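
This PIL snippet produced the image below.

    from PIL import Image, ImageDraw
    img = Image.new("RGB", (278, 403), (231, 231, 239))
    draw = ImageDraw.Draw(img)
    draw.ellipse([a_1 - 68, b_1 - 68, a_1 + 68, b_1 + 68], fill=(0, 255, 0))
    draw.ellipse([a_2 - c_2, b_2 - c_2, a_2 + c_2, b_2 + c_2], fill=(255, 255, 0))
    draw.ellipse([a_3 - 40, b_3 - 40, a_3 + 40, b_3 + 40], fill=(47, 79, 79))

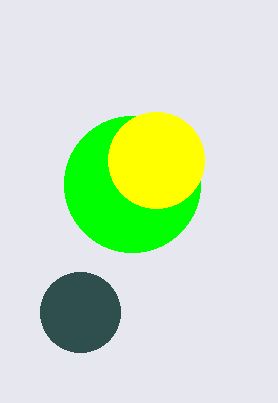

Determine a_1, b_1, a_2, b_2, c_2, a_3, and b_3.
a_1 = 132; b_1 = 184; a_2 = 156; b_2 = 160; c_2 = 48; a_3 = 80; b_3 = 312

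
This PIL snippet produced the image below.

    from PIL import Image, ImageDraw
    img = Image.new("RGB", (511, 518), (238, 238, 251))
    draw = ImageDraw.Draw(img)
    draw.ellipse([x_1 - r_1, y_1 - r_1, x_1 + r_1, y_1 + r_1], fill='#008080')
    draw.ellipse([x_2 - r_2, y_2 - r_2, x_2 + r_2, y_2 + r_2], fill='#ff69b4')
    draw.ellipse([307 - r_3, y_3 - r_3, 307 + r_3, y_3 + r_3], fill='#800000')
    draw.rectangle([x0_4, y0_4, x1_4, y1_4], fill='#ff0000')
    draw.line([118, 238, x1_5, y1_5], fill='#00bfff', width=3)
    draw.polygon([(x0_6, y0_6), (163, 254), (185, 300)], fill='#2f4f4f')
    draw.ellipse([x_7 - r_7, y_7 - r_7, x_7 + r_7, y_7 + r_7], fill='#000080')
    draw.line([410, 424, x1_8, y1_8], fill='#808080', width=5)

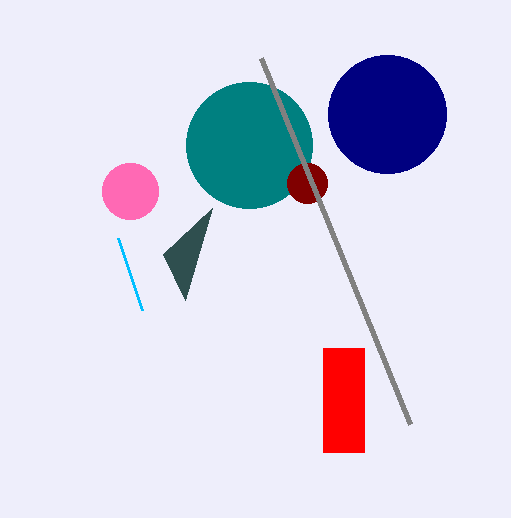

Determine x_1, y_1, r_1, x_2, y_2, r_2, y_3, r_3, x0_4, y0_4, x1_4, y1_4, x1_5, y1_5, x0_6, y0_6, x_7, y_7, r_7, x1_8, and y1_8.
x_1 = 249
y_1 = 145
r_1 = 63
x_2 = 130
y_2 = 191
r_2 = 28
y_3 = 183
r_3 = 20
x0_4 = 323
y0_4 = 348
x1_4 = 364
y1_4 = 452
x1_5 = 142
y1_5 = 310
x0_6 = 212
y0_6 = 208
x_7 = 387
y_7 = 114
r_7 = 59
x1_8 = 261
y1_8 = 58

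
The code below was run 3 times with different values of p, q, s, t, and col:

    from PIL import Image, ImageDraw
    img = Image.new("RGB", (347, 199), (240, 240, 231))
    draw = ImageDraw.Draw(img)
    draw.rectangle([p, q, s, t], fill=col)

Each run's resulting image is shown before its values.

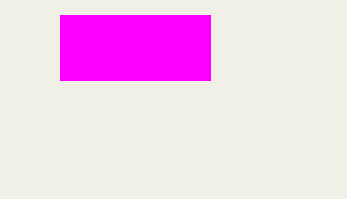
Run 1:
p = 60, q = 15, s = 210, t = 80, col = 'magenta'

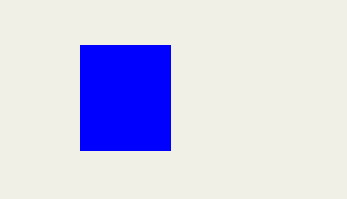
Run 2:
p = 80; q = 45; s = 170; t = 150; col = 'blue'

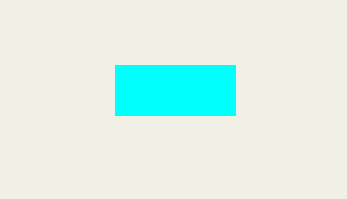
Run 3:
p = 115, q = 65, s = 235, t = 115, col = 'cyan'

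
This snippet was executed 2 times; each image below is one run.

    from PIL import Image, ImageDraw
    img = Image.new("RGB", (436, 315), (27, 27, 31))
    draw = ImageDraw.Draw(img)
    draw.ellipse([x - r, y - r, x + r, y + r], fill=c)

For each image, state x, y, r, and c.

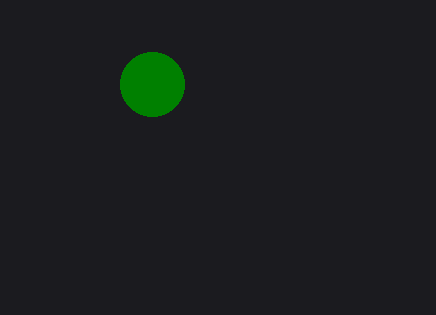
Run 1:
x = 152; y = 84; r = 32; c = 'green'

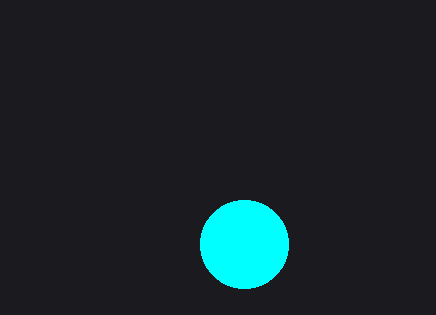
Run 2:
x = 244; y = 244; r = 44; c = 'cyan'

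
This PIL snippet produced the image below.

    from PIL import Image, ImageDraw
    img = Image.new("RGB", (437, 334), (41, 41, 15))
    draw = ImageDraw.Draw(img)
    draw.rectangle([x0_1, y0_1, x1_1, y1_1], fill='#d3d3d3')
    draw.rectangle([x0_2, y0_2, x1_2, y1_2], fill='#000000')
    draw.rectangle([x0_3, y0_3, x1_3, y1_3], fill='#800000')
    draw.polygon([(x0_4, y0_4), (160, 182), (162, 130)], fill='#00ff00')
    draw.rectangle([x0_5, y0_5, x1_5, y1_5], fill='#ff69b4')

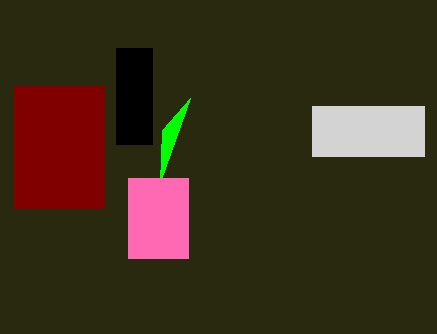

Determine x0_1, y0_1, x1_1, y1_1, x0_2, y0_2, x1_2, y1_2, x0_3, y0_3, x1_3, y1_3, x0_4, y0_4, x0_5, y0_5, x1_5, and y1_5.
x0_1 = 312, y0_1 = 106, x1_1 = 424, y1_1 = 156, x0_2 = 116, y0_2 = 48, x1_2 = 152, y1_2 = 144, x0_3 = 14, y0_3 = 86, x1_3 = 104, y1_3 = 208, x0_4 = 190, y0_4 = 98, x0_5 = 128, y0_5 = 178, x1_5 = 188, y1_5 = 258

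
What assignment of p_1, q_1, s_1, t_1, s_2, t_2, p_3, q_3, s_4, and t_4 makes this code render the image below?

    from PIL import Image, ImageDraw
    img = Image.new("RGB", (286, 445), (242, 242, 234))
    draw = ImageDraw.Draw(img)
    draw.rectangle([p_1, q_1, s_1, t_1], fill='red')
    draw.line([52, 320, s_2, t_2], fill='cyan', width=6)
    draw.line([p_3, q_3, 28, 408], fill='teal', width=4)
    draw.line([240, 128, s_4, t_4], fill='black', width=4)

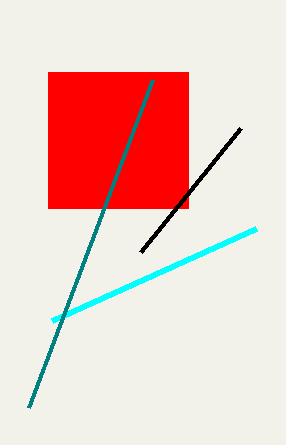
p_1 = 48; q_1 = 72; s_1 = 188; t_1 = 208; s_2 = 256; t_2 = 228; p_3 = 152; q_3 = 80; s_4 = 140; t_4 = 252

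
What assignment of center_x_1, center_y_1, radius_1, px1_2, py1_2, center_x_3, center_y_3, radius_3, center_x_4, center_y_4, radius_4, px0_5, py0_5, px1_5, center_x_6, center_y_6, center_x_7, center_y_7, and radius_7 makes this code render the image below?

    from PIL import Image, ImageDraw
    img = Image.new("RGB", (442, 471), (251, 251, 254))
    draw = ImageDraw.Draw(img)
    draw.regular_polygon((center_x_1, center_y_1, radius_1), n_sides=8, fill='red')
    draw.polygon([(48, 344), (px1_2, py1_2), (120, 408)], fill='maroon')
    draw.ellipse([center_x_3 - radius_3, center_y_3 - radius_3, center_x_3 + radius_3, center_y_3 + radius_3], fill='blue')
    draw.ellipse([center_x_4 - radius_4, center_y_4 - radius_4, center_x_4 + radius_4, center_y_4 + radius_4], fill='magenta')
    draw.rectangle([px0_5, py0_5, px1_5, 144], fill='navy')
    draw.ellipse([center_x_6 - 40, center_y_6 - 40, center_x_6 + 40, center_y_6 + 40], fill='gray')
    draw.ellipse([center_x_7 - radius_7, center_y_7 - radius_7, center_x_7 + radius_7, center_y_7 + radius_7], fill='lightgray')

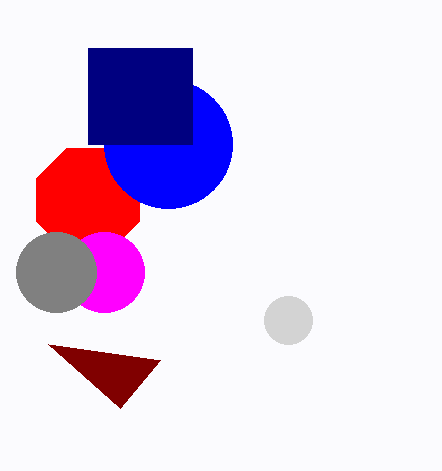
center_x_1 = 88; center_y_1 = 200; radius_1 = 56; px1_2 = 160; py1_2 = 360; center_x_3 = 168; center_y_3 = 144; radius_3 = 64; center_x_4 = 104; center_y_4 = 272; radius_4 = 40; px0_5 = 88; py0_5 = 48; px1_5 = 192; center_x_6 = 56; center_y_6 = 272; center_x_7 = 288; center_y_7 = 320; radius_7 = 24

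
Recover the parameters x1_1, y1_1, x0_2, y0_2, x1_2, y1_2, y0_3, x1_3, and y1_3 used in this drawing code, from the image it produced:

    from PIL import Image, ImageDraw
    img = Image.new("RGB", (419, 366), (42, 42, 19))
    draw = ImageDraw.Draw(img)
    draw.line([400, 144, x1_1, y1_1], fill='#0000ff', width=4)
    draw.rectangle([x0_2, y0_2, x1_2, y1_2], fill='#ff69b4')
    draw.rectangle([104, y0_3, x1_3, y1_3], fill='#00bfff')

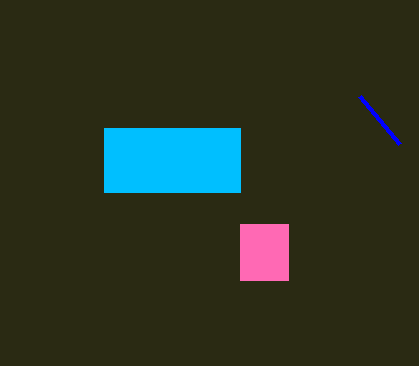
x1_1 = 360
y1_1 = 96
x0_2 = 240
y0_2 = 224
x1_2 = 288
y1_2 = 280
y0_3 = 128
x1_3 = 240
y1_3 = 192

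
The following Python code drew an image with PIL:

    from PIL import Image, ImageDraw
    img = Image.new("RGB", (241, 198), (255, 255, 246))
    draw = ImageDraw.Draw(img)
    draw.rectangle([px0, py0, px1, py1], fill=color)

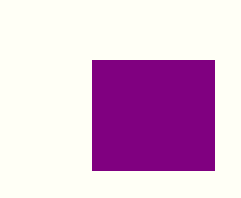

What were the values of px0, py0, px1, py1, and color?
px0 = 92, py0 = 60, px1 = 214, py1 = 170, color = 'purple'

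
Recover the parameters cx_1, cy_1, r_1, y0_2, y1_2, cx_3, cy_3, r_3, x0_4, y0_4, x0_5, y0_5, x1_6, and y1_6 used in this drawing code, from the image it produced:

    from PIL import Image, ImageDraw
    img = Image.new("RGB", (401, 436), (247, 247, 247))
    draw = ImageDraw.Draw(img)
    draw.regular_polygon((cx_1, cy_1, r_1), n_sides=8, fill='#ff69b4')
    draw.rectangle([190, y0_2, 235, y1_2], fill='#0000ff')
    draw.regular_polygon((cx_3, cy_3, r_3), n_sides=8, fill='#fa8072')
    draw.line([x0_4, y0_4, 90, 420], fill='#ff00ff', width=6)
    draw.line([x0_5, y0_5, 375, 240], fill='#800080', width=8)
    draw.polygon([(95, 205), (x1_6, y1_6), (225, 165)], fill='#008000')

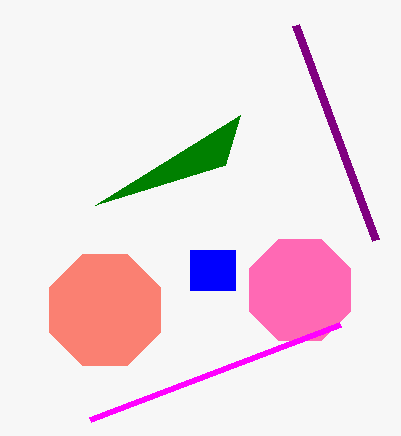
cx_1 = 300, cy_1 = 290, r_1 = 55, y0_2 = 250, y1_2 = 290, cx_3 = 105, cy_3 = 310, r_3 = 60, x0_4 = 340, y0_4 = 325, x0_5 = 295, y0_5 = 25, x1_6 = 240, y1_6 = 115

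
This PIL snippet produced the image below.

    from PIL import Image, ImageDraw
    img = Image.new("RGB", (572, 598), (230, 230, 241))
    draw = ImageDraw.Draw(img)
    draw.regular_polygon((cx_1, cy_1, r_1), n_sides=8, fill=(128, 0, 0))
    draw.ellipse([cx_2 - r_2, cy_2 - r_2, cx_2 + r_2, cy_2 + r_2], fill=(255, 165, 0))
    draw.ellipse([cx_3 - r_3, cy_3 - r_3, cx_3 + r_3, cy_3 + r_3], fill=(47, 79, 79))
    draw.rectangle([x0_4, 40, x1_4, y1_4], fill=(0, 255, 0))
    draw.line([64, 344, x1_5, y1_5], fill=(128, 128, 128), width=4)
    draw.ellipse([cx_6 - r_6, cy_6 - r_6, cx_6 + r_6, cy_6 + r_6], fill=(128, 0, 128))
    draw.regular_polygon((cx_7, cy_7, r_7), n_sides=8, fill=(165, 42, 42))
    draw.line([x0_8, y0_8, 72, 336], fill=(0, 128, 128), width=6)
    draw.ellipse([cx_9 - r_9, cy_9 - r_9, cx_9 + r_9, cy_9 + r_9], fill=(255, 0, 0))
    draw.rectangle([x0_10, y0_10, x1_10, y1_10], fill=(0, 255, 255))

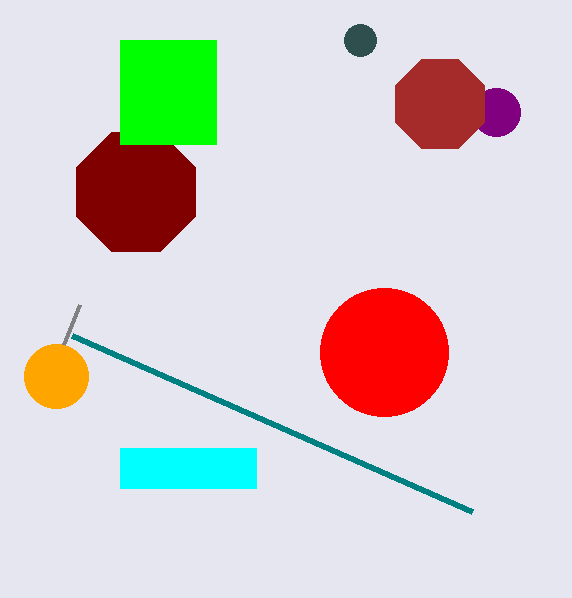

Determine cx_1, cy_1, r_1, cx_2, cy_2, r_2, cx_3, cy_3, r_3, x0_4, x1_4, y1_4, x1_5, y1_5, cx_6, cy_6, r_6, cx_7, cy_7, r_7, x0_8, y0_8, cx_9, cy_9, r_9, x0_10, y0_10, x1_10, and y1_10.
cx_1 = 136, cy_1 = 192, r_1 = 64, cx_2 = 56, cy_2 = 376, r_2 = 32, cx_3 = 360, cy_3 = 40, r_3 = 16, x0_4 = 120, x1_4 = 216, y1_4 = 144, x1_5 = 80, y1_5 = 304, cx_6 = 496, cy_6 = 112, r_6 = 24, cx_7 = 440, cy_7 = 104, r_7 = 48, x0_8 = 472, y0_8 = 512, cx_9 = 384, cy_9 = 352, r_9 = 64, x0_10 = 120, y0_10 = 448, x1_10 = 256, y1_10 = 488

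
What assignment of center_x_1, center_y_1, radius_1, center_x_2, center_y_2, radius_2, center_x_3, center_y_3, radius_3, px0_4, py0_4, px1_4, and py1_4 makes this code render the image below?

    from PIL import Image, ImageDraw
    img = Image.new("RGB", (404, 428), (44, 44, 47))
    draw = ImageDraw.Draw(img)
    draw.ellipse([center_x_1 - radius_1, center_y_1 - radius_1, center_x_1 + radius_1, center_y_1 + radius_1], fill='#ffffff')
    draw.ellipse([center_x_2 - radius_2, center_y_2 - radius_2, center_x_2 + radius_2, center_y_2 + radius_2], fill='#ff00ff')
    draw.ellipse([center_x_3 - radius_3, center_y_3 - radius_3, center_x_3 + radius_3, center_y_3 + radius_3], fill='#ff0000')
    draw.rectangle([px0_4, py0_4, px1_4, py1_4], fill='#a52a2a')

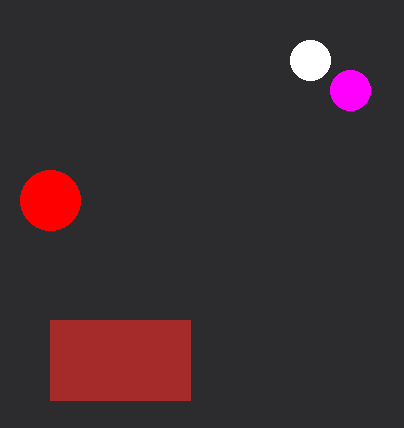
center_x_1 = 310
center_y_1 = 60
radius_1 = 20
center_x_2 = 350
center_y_2 = 90
radius_2 = 20
center_x_3 = 50
center_y_3 = 200
radius_3 = 30
px0_4 = 50
py0_4 = 320
px1_4 = 190
py1_4 = 400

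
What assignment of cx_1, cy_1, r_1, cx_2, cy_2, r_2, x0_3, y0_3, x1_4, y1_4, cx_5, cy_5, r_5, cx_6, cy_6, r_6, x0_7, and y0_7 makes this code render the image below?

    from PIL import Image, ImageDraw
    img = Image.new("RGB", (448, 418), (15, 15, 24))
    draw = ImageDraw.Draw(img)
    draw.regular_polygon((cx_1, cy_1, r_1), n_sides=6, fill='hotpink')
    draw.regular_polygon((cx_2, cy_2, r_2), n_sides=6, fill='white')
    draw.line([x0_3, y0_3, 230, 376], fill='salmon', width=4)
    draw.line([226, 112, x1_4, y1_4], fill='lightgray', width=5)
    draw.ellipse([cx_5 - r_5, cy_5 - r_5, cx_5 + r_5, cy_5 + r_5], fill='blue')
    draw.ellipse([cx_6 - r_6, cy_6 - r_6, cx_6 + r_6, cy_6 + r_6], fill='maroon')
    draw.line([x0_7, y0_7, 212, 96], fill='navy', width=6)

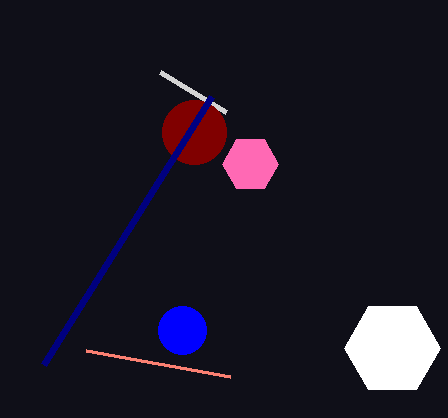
cx_1 = 250
cy_1 = 164
r_1 = 28
cx_2 = 392
cy_2 = 348
r_2 = 48
x0_3 = 86
y0_3 = 350
x1_4 = 160
y1_4 = 72
cx_5 = 182
cy_5 = 330
r_5 = 24
cx_6 = 194
cy_6 = 132
r_6 = 32
x0_7 = 44
y0_7 = 364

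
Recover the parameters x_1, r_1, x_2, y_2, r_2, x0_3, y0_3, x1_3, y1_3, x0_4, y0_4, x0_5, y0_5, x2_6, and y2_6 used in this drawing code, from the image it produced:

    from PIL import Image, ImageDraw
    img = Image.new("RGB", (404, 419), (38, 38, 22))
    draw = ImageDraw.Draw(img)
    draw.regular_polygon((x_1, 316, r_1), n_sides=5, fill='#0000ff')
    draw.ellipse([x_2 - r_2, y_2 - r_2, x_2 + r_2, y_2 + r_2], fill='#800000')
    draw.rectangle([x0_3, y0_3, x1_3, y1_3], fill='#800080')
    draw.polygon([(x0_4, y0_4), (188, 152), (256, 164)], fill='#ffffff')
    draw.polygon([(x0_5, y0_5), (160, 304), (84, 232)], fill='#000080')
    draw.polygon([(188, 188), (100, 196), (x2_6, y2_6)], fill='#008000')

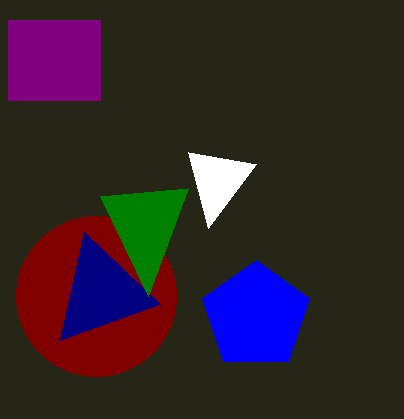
x_1 = 256
r_1 = 56
x_2 = 96
y_2 = 296
r_2 = 80
x0_3 = 8
y0_3 = 20
x1_3 = 100
y1_3 = 100
x0_4 = 208
y0_4 = 228
x0_5 = 60
y0_5 = 340
x2_6 = 148
y2_6 = 296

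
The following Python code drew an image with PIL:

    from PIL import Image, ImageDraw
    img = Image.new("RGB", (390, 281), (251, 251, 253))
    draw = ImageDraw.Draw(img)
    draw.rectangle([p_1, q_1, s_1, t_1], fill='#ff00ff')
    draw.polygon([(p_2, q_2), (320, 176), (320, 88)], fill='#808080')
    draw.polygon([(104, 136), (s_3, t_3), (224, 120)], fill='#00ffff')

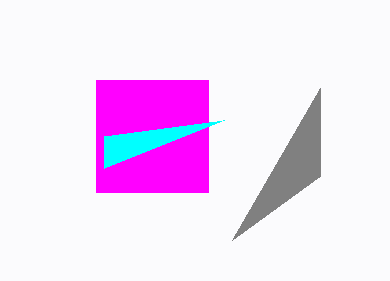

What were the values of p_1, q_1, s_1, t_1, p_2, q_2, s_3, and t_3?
p_1 = 96, q_1 = 80, s_1 = 208, t_1 = 192, p_2 = 232, q_2 = 240, s_3 = 104, t_3 = 168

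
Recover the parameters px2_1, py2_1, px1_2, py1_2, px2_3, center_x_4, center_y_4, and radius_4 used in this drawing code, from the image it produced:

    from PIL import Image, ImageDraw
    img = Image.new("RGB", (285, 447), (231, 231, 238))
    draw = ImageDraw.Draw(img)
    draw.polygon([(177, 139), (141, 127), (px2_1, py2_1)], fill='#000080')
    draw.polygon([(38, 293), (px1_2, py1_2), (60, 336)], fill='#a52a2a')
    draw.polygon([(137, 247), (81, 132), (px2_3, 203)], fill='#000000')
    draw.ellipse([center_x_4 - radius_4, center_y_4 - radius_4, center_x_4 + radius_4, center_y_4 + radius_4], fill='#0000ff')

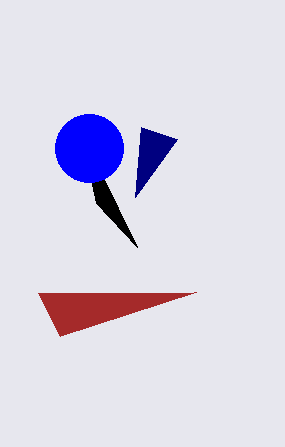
px2_1 = 135, py2_1 = 197, px1_2 = 196, py1_2 = 292, px2_3 = 96, center_x_4 = 89, center_y_4 = 148, radius_4 = 34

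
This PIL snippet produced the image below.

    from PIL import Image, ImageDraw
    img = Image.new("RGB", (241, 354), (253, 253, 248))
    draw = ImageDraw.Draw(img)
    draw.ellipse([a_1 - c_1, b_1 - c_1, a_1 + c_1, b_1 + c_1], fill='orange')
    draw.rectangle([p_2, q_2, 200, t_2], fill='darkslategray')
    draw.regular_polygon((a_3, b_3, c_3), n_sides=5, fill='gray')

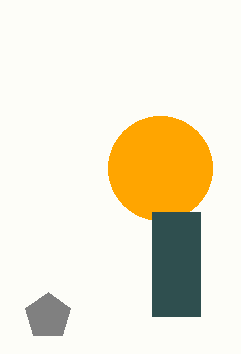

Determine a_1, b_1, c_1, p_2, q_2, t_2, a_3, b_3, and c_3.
a_1 = 160; b_1 = 168; c_1 = 52; p_2 = 152; q_2 = 212; t_2 = 316; a_3 = 48; b_3 = 316; c_3 = 24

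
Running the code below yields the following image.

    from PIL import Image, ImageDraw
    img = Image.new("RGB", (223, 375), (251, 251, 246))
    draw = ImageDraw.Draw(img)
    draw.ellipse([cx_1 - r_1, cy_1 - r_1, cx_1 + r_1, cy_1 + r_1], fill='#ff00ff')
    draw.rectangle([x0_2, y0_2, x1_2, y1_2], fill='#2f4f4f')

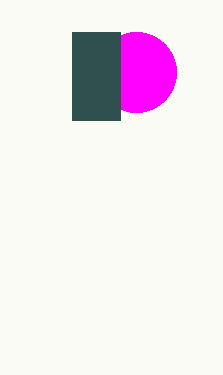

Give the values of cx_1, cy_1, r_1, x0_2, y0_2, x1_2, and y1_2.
cx_1 = 136; cy_1 = 72; r_1 = 40; x0_2 = 72; y0_2 = 32; x1_2 = 120; y1_2 = 120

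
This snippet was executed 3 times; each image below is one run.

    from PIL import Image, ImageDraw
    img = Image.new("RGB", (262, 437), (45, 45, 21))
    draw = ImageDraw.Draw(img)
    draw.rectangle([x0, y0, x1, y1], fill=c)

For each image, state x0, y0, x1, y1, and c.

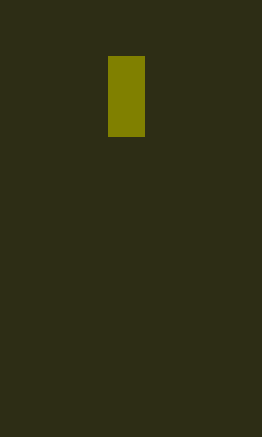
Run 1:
x0 = 108, y0 = 56, x1 = 144, y1 = 136, c = 'olive'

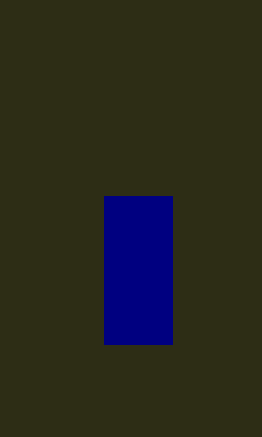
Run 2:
x0 = 104
y0 = 196
x1 = 172
y1 = 344
c = 'navy'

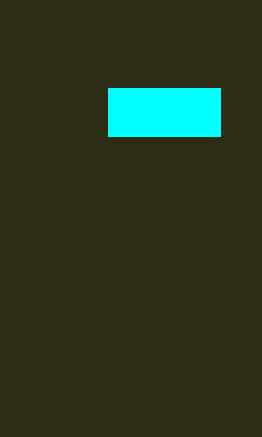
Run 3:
x0 = 108; y0 = 88; x1 = 220; y1 = 136; c = 'cyan'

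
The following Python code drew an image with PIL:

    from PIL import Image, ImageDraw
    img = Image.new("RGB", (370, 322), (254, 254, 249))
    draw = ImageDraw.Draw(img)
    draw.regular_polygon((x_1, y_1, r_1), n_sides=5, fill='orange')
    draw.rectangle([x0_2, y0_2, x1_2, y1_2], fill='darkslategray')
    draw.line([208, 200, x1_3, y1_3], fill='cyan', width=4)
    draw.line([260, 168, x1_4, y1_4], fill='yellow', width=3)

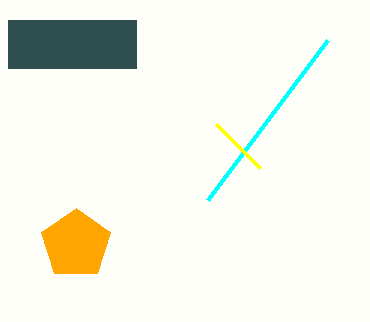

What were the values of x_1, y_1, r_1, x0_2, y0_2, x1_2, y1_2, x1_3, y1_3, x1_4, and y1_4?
x_1 = 76, y_1 = 244, r_1 = 36, x0_2 = 8, y0_2 = 20, x1_2 = 136, y1_2 = 68, x1_3 = 328, y1_3 = 40, x1_4 = 216, y1_4 = 124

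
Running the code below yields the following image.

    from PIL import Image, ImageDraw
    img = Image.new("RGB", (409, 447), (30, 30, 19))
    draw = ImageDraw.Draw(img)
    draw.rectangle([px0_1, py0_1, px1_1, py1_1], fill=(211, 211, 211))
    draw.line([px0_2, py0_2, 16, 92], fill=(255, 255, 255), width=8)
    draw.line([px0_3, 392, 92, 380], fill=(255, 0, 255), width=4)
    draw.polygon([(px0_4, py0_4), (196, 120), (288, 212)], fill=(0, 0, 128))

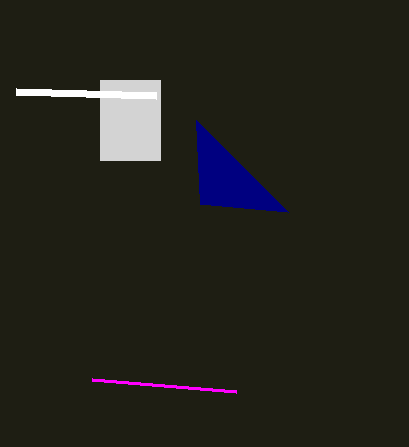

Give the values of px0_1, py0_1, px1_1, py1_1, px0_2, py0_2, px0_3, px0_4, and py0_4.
px0_1 = 100
py0_1 = 80
px1_1 = 160
py1_1 = 160
px0_2 = 156
py0_2 = 96
px0_3 = 236
px0_4 = 200
py0_4 = 204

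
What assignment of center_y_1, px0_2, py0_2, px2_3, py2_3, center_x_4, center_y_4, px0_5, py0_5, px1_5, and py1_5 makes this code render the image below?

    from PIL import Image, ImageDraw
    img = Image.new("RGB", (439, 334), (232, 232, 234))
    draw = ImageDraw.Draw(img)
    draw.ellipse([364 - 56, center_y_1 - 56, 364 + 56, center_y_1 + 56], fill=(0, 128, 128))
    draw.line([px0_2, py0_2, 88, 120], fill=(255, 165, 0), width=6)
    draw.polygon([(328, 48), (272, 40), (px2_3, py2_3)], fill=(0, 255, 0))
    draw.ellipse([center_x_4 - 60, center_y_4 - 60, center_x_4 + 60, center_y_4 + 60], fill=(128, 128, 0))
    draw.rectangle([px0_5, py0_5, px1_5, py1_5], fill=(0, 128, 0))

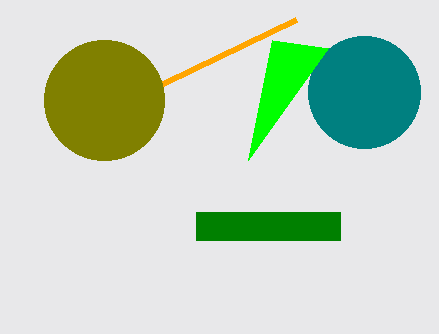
center_y_1 = 92; px0_2 = 296; py0_2 = 20; px2_3 = 248; py2_3 = 160; center_x_4 = 104; center_y_4 = 100; px0_5 = 196; py0_5 = 212; px1_5 = 340; py1_5 = 240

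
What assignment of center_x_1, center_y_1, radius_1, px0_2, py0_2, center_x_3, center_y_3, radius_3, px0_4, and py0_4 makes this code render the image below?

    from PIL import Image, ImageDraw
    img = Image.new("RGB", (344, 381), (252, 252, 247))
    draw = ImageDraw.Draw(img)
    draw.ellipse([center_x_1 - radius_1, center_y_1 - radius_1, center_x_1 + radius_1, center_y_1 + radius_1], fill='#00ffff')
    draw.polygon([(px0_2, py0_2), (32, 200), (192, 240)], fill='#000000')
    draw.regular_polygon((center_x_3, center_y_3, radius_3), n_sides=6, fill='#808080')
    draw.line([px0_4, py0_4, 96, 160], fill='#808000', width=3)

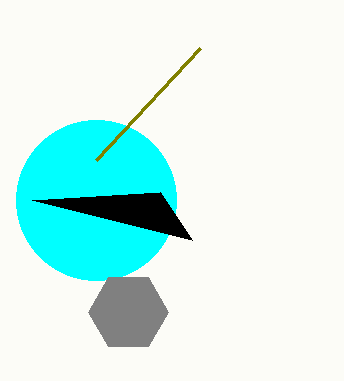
center_x_1 = 96; center_y_1 = 200; radius_1 = 80; px0_2 = 160; py0_2 = 192; center_x_3 = 128; center_y_3 = 312; radius_3 = 40; px0_4 = 200; py0_4 = 48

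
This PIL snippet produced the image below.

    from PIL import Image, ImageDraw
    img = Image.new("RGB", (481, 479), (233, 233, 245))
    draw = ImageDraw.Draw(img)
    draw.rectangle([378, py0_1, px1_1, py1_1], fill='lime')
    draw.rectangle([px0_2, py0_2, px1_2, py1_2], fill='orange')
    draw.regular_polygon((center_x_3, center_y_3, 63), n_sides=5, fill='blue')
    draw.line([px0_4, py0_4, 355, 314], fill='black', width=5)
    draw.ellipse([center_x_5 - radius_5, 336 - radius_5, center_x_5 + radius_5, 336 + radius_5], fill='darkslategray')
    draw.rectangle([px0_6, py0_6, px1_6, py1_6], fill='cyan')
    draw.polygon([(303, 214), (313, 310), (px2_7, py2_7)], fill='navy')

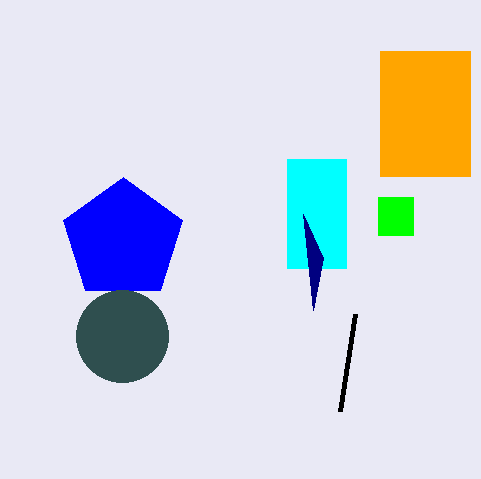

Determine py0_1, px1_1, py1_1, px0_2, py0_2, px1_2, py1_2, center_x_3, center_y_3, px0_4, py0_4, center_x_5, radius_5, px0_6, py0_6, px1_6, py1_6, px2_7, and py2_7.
py0_1 = 197; px1_1 = 413; py1_1 = 235; px0_2 = 380; py0_2 = 51; px1_2 = 470; py1_2 = 176; center_x_3 = 123; center_y_3 = 240; px0_4 = 340; py0_4 = 411; center_x_5 = 122; radius_5 = 46; px0_6 = 287; py0_6 = 159; px1_6 = 346; py1_6 = 268; px2_7 = 323; py2_7 = 258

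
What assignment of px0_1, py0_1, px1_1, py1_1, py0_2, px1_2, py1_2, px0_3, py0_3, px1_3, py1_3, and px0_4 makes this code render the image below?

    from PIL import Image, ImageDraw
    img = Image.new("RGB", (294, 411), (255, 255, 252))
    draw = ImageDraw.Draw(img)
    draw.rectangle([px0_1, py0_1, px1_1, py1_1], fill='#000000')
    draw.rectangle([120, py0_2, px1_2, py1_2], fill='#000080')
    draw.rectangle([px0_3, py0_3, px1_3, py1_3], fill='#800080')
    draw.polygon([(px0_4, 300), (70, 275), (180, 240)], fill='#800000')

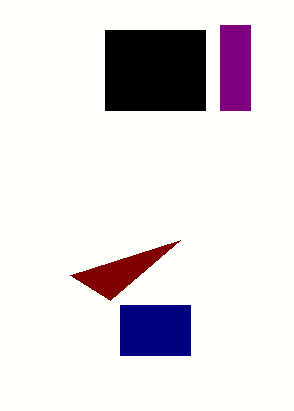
px0_1 = 105; py0_1 = 30; px1_1 = 205; py1_1 = 110; py0_2 = 305; px1_2 = 190; py1_2 = 355; px0_3 = 220; py0_3 = 25; px1_3 = 250; py1_3 = 110; px0_4 = 110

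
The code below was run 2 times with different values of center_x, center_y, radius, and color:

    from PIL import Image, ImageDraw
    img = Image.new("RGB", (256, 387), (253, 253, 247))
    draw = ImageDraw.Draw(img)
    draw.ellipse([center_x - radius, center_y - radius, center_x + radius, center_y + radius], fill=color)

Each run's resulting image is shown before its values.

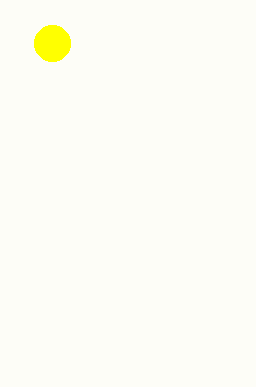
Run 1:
center_x = 52; center_y = 43; radius = 18; color = 'yellow'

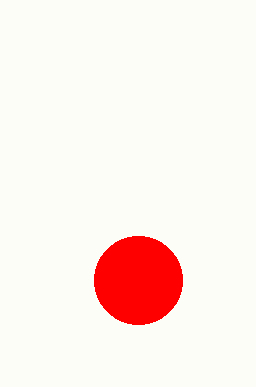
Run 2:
center_x = 138; center_y = 280; radius = 44; color = 'red'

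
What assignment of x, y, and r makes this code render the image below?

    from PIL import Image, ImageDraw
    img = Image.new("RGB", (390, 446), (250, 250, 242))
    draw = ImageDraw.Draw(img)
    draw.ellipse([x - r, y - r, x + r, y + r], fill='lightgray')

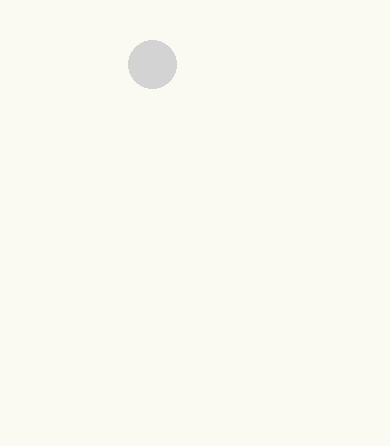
x = 152, y = 64, r = 24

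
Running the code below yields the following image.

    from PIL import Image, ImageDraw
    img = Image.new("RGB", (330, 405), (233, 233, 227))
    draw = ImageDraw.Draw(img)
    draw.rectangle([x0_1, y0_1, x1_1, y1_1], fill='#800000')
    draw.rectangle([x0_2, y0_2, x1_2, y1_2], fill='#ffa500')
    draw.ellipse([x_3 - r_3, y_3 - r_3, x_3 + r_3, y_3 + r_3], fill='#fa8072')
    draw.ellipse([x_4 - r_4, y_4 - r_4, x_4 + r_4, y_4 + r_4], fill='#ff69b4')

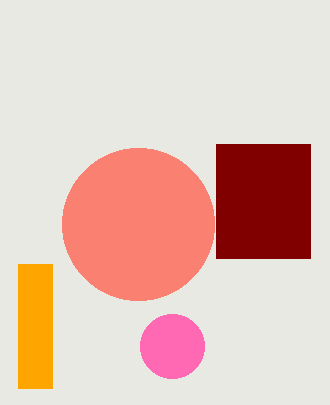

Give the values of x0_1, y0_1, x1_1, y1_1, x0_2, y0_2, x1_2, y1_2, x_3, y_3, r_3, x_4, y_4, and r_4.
x0_1 = 216, y0_1 = 144, x1_1 = 310, y1_1 = 258, x0_2 = 18, y0_2 = 264, x1_2 = 52, y1_2 = 388, x_3 = 138, y_3 = 224, r_3 = 76, x_4 = 172, y_4 = 346, r_4 = 32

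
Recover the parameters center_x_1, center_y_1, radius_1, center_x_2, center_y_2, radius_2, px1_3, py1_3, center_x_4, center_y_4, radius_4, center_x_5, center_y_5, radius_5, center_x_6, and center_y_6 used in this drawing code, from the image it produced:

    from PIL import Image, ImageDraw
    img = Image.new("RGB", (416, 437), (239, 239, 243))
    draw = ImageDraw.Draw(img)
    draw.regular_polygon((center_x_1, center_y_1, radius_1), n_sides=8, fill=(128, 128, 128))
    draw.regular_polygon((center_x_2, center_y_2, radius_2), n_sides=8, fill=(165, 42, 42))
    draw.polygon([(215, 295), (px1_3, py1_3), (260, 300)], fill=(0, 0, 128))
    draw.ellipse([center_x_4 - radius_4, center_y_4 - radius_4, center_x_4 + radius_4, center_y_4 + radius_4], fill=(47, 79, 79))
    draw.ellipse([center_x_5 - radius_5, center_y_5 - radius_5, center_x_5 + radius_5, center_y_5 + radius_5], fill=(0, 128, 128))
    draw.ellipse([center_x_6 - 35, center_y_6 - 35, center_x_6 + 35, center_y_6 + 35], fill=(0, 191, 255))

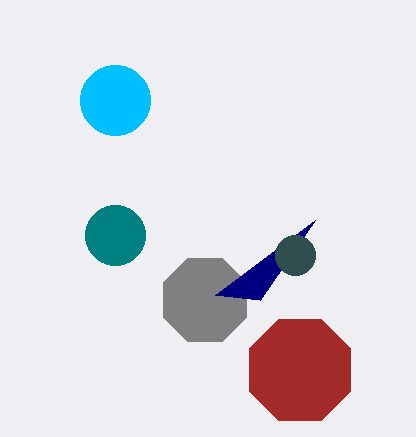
center_x_1 = 205
center_y_1 = 300
radius_1 = 45
center_x_2 = 300
center_y_2 = 370
radius_2 = 55
px1_3 = 315
py1_3 = 220
center_x_4 = 295
center_y_4 = 255
radius_4 = 20
center_x_5 = 115
center_y_5 = 235
radius_5 = 30
center_x_6 = 115
center_y_6 = 100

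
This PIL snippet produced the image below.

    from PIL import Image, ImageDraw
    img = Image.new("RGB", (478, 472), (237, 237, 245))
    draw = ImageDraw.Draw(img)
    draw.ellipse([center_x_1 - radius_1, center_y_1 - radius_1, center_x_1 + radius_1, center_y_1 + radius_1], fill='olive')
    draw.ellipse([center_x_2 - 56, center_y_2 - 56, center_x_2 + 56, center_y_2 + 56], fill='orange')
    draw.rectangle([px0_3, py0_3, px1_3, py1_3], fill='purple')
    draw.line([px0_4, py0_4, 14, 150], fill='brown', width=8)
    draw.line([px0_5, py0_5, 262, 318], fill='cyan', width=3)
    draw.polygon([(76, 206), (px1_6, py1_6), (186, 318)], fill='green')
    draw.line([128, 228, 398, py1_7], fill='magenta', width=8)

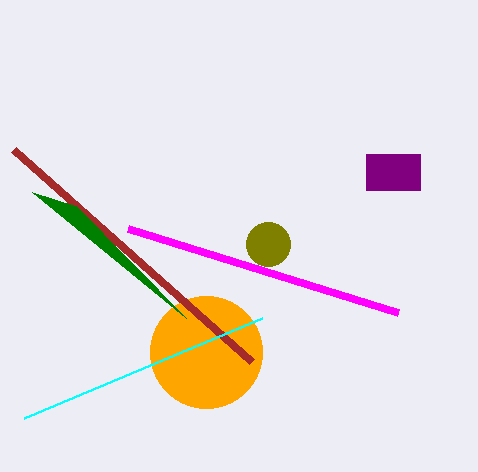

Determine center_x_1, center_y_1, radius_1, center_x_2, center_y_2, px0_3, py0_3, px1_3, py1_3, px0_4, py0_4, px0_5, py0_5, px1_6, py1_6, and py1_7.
center_x_1 = 268, center_y_1 = 244, radius_1 = 22, center_x_2 = 206, center_y_2 = 352, px0_3 = 366, py0_3 = 154, px1_3 = 420, py1_3 = 190, px0_4 = 252, py0_4 = 362, px0_5 = 24, py0_5 = 418, px1_6 = 32, py1_6 = 192, py1_7 = 312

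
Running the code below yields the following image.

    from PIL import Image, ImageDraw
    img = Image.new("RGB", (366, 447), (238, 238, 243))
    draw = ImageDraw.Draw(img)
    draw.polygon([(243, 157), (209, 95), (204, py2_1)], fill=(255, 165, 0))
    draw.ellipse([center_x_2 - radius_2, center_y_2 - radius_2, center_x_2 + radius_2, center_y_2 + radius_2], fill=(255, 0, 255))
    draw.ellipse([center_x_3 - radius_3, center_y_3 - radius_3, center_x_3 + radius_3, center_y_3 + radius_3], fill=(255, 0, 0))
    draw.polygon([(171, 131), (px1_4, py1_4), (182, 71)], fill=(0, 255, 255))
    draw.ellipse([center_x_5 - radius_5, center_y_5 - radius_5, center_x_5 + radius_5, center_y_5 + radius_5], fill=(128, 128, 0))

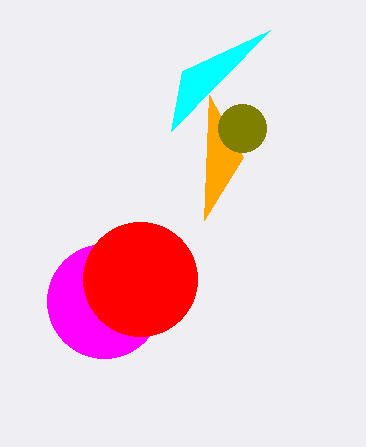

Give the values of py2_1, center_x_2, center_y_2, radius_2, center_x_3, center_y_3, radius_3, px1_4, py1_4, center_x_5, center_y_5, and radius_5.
py2_1 = 220, center_x_2 = 104, center_y_2 = 301, radius_2 = 57, center_x_3 = 140, center_y_3 = 279, radius_3 = 57, px1_4 = 270, py1_4 = 30, center_x_5 = 242, center_y_5 = 128, radius_5 = 24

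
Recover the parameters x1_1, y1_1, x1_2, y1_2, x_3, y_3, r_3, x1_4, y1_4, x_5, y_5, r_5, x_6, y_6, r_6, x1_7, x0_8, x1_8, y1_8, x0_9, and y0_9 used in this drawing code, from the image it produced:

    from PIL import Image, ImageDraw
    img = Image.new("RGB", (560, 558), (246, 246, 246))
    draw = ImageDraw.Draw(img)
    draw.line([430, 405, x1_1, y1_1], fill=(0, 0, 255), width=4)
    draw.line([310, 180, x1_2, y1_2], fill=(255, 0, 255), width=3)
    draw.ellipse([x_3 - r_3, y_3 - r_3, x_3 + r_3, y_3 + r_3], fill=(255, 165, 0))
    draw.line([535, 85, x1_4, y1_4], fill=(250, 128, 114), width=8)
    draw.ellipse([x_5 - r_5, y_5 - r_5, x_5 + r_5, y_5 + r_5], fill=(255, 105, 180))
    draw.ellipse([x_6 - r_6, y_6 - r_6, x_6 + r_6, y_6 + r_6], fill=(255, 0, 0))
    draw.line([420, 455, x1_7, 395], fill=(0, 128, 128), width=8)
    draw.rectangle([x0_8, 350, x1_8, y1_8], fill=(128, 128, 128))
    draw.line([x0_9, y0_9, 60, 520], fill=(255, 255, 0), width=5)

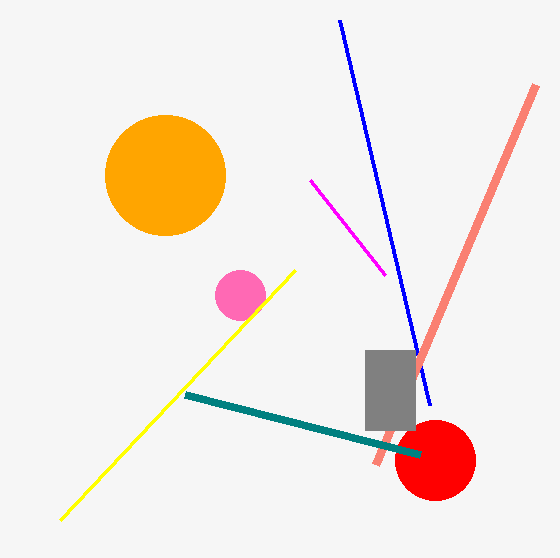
x1_1 = 340; y1_1 = 20; x1_2 = 385; y1_2 = 275; x_3 = 165; y_3 = 175; r_3 = 60; x1_4 = 375; y1_4 = 465; x_5 = 240; y_5 = 295; r_5 = 25; x_6 = 435; y_6 = 460; r_6 = 40; x1_7 = 185; x0_8 = 365; x1_8 = 415; y1_8 = 430; x0_9 = 295; y0_9 = 270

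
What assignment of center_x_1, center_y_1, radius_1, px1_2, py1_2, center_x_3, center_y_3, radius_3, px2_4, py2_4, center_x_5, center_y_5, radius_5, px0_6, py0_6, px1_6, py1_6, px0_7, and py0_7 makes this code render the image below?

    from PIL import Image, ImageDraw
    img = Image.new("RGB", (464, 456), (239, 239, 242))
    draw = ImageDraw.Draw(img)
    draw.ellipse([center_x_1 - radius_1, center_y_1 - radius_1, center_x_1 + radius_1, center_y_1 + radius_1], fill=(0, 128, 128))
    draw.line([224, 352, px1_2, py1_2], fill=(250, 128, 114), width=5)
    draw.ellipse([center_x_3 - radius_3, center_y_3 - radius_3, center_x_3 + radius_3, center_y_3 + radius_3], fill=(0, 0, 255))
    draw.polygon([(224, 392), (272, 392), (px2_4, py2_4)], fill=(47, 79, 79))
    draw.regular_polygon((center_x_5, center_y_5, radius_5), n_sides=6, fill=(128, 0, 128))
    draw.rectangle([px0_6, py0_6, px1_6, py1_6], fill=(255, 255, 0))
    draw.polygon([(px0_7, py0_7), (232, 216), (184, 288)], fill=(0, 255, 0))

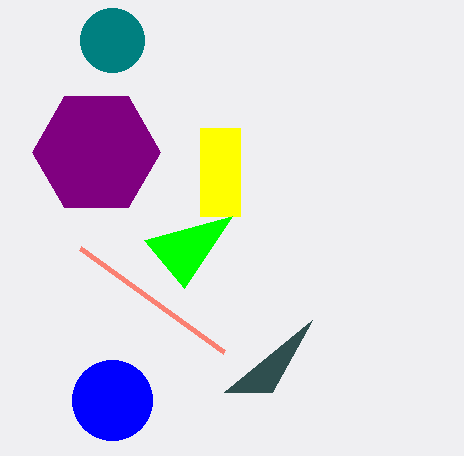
center_x_1 = 112
center_y_1 = 40
radius_1 = 32
px1_2 = 80
py1_2 = 248
center_x_3 = 112
center_y_3 = 400
radius_3 = 40
px2_4 = 312
py2_4 = 320
center_x_5 = 96
center_y_5 = 152
radius_5 = 64
px0_6 = 200
py0_6 = 128
px1_6 = 240
py1_6 = 216
px0_7 = 144
py0_7 = 240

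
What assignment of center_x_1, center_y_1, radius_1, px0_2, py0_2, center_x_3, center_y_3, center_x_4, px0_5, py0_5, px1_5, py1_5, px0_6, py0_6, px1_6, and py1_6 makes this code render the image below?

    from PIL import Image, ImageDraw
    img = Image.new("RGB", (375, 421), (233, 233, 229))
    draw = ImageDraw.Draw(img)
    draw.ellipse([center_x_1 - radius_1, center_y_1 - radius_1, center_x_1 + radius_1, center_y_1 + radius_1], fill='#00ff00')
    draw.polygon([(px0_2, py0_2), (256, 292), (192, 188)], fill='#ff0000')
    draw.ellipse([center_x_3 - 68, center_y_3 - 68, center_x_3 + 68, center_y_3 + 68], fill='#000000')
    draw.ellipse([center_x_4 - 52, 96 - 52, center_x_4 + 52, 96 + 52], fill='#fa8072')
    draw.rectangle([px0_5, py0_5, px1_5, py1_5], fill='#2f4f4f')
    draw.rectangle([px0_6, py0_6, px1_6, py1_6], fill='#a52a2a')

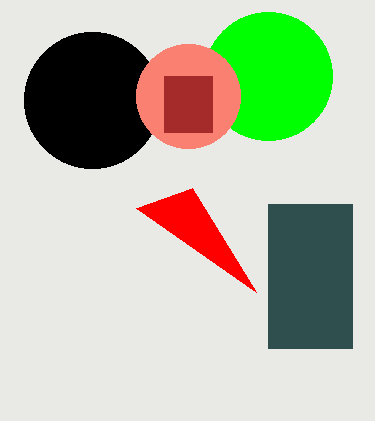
center_x_1 = 268
center_y_1 = 76
radius_1 = 64
px0_2 = 136
py0_2 = 208
center_x_3 = 92
center_y_3 = 100
center_x_4 = 188
px0_5 = 268
py0_5 = 204
px1_5 = 352
py1_5 = 348
px0_6 = 164
py0_6 = 76
px1_6 = 212
py1_6 = 132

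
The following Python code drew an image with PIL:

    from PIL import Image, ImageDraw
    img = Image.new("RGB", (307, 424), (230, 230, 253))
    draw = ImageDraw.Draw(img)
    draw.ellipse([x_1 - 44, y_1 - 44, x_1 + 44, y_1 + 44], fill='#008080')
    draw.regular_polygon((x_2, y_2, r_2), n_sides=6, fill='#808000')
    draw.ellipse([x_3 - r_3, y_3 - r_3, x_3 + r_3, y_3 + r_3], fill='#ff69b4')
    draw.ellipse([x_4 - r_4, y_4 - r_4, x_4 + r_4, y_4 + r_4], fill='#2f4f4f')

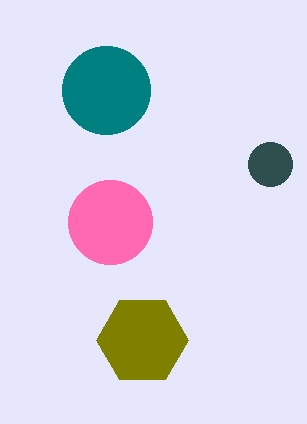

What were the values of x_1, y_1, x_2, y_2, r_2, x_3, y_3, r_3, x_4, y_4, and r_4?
x_1 = 106; y_1 = 90; x_2 = 142; y_2 = 340; r_2 = 46; x_3 = 110; y_3 = 222; r_3 = 42; x_4 = 270; y_4 = 164; r_4 = 22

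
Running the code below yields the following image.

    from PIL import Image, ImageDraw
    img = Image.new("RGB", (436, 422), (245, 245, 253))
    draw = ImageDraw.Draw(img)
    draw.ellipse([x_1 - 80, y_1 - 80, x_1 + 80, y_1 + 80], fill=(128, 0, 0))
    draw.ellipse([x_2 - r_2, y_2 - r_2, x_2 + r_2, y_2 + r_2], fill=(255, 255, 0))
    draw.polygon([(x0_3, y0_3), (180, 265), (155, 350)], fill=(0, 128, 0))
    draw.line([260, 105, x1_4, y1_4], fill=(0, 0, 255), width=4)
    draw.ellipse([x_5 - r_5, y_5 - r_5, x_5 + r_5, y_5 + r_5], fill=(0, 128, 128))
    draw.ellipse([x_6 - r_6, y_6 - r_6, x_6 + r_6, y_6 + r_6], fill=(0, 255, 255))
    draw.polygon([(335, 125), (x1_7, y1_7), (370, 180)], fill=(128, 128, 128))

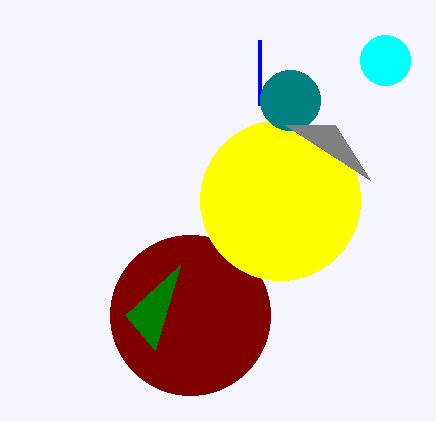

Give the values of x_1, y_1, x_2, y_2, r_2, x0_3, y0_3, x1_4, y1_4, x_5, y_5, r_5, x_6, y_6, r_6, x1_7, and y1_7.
x_1 = 190, y_1 = 315, x_2 = 280, y_2 = 200, r_2 = 80, x0_3 = 125, y0_3 = 315, x1_4 = 260, y1_4 = 40, x_5 = 290, y_5 = 100, r_5 = 30, x_6 = 385, y_6 = 60, r_6 = 25, x1_7 = 285, y1_7 = 125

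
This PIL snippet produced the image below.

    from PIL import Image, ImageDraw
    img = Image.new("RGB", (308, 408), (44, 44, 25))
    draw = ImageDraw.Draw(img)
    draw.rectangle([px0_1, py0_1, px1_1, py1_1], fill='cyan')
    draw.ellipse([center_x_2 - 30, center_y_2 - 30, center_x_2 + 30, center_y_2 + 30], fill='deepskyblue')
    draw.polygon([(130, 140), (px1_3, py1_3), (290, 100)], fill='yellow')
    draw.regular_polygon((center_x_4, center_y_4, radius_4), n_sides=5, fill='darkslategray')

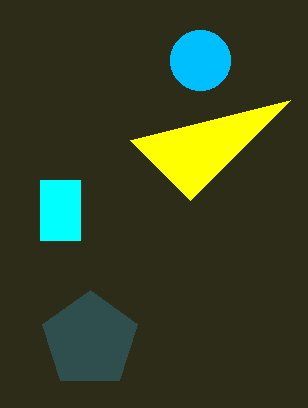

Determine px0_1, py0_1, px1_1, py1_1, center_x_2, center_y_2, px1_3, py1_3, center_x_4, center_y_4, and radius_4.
px0_1 = 40; py0_1 = 180; px1_1 = 80; py1_1 = 240; center_x_2 = 200; center_y_2 = 60; px1_3 = 190; py1_3 = 200; center_x_4 = 90; center_y_4 = 340; radius_4 = 50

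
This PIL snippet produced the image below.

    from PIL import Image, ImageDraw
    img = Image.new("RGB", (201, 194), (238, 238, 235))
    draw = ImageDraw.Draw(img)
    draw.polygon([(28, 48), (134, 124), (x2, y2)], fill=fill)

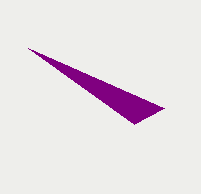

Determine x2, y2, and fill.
x2 = 164
y2 = 108
fill = 'purple'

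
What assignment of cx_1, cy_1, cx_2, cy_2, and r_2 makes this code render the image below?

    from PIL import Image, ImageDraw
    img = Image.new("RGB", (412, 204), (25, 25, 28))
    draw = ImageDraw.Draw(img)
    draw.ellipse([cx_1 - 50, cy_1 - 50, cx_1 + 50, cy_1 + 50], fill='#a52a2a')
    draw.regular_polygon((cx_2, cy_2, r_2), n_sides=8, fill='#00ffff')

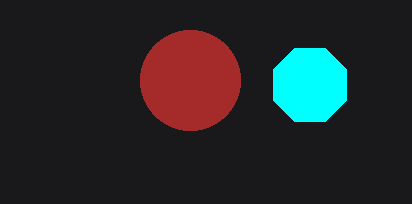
cx_1 = 190
cy_1 = 80
cx_2 = 310
cy_2 = 85
r_2 = 40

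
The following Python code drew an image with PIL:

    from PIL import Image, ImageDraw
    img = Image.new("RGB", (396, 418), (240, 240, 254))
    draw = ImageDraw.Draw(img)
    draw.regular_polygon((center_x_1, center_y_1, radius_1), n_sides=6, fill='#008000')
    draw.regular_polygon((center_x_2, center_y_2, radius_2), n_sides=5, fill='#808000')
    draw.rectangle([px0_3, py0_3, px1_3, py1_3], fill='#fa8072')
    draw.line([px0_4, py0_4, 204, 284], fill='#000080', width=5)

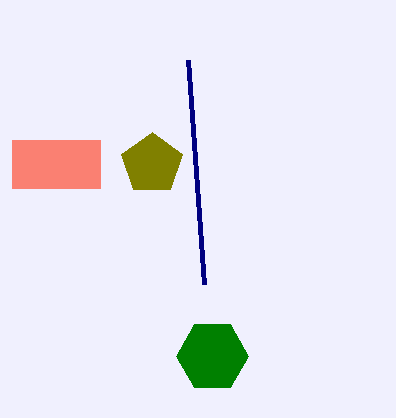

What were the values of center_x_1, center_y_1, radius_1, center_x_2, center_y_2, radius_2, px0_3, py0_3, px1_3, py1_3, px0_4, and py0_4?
center_x_1 = 212
center_y_1 = 356
radius_1 = 36
center_x_2 = 152
center_y_2 = 164
radius_2 = 32
px0_3 = 12
py0_3 = 140
px1_3 = 100
py1_3 = 188
px0_4 = 188
py0_4 = 60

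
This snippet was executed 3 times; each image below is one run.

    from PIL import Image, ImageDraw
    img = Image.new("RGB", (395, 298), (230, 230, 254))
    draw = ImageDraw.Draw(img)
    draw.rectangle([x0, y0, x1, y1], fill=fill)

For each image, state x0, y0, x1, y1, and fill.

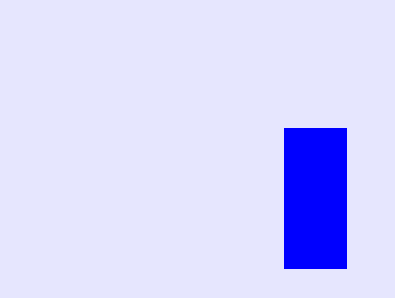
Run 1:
x0 = 284; y0 = 128; x1 = 346; y1 = 268; fill = 'blue'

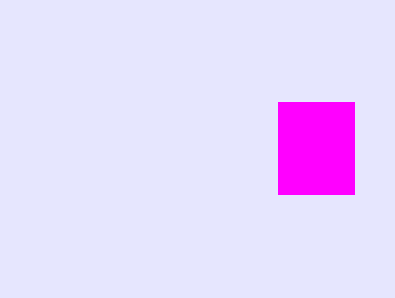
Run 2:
x0 = 278, y0 = 102, x1 = 354, y1 = 194, fill = 'magenta'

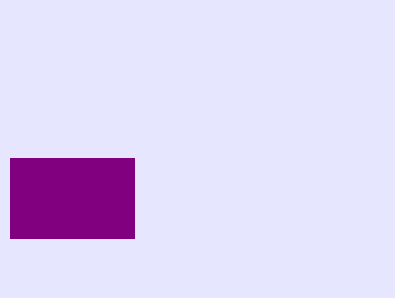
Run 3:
x0 = 10; y0 = 158; x1 = 134; y1 = 238; fill = 'purple'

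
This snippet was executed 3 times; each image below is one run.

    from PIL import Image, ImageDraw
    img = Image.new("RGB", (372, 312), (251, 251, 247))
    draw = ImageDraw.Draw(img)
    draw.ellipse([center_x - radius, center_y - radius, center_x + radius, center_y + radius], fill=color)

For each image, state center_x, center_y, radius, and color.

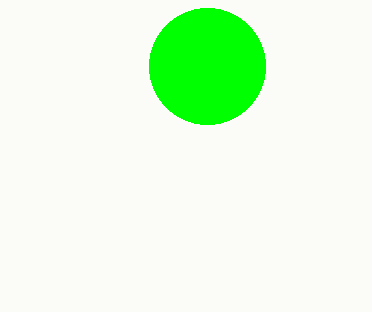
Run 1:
center_x = 207
center_y = 66
radius = 58
color = 'lime'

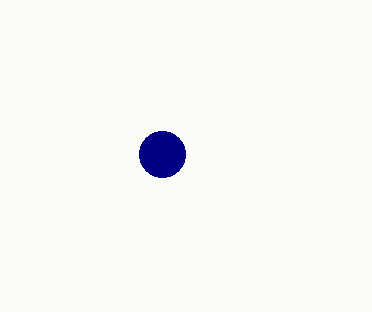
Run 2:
center_x = 162
center_y = 154
radius = 23
color = 'navy'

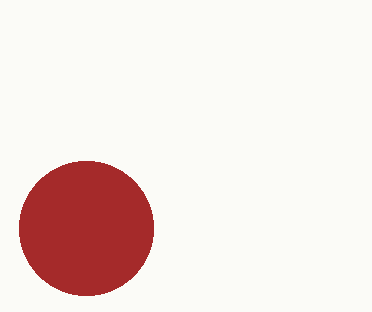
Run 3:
center_x = 86, center_y = 228, radius = 67, color = 'brown'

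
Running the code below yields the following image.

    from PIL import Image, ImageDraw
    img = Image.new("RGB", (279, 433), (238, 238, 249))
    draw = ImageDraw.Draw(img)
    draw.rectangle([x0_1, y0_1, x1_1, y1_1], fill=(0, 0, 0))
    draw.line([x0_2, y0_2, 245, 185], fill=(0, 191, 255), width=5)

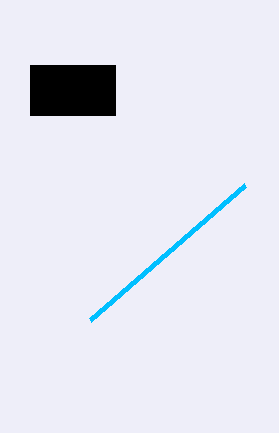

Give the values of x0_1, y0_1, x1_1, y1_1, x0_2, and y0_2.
x0_1 = 30
y0_1 = 65
x1_1 = 115
y1_1 = 115
x0_2 = 90
y0_2 = 320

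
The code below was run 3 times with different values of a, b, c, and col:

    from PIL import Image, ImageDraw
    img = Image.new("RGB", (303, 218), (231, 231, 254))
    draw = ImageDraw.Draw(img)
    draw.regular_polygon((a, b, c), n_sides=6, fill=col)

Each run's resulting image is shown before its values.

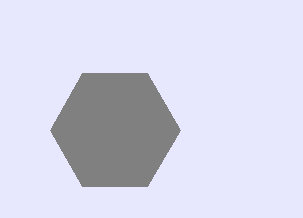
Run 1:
a = 115, b = 130, c = 65, col = 'gray'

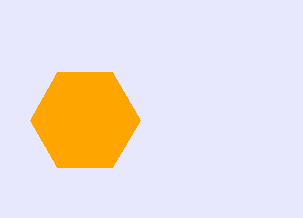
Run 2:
a = 85
b = 120
c = 55
col = 'orange'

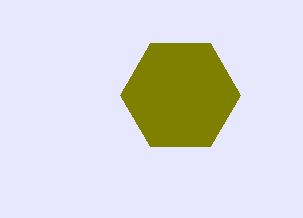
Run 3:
a = 180; b = 95; c = 60; col = 'olive'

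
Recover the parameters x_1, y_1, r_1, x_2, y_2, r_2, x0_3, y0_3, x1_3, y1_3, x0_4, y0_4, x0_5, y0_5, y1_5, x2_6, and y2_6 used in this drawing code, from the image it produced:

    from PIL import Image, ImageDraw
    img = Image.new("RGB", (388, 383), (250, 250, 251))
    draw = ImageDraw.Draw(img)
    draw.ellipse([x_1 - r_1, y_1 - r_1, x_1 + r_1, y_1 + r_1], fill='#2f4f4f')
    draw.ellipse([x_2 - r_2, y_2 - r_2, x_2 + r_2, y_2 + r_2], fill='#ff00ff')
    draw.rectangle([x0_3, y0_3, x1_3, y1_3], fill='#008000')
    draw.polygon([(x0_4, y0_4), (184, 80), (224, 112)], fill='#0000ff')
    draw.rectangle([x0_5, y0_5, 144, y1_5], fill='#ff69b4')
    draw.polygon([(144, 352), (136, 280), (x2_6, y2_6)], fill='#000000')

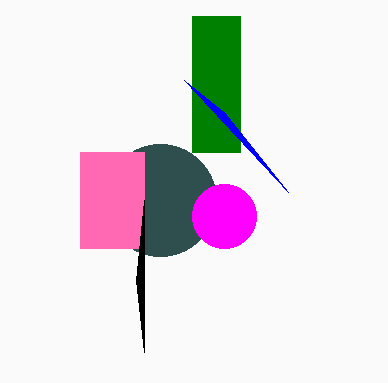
x_1 = 160
y_1 = 200
r_1 = 56
x_2 = 224
y_2 = 216
r_2 = 32
x0_3 = 192
y0_3 = 16
x1_3 = 240
y1_3 = 152
x0_4 = 288
y0_4 = 192
x0_5 = 80
y0_5 = 152
y1_5 = 248
x2_6 = 144
y2_6 = 200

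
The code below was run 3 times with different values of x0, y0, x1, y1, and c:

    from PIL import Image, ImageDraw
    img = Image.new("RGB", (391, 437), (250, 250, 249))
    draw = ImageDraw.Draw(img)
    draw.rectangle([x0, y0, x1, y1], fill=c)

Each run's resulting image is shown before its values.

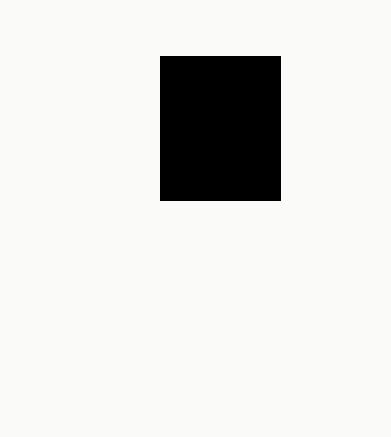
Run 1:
x0 = 160, y0 = 56, x1 = 280, y1 = 200, c = 'black'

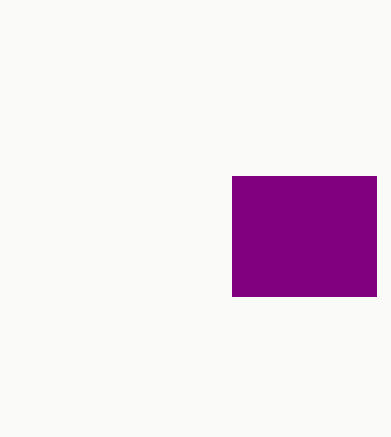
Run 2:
x0 = 232
y0 = 176
x1 = 376
y1 = 296
c = 'purple'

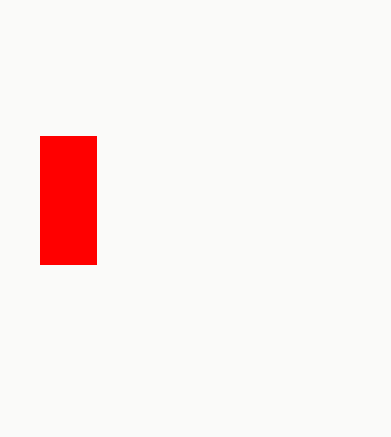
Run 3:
x0 = 40, y0 = 136, x1 = 96, y1 = 264, c = 'red'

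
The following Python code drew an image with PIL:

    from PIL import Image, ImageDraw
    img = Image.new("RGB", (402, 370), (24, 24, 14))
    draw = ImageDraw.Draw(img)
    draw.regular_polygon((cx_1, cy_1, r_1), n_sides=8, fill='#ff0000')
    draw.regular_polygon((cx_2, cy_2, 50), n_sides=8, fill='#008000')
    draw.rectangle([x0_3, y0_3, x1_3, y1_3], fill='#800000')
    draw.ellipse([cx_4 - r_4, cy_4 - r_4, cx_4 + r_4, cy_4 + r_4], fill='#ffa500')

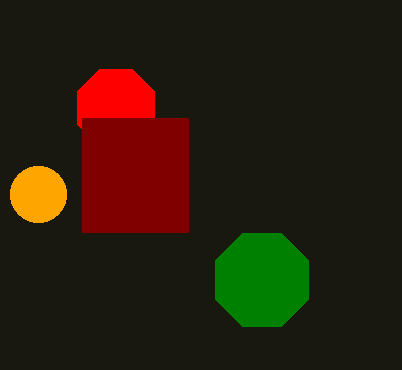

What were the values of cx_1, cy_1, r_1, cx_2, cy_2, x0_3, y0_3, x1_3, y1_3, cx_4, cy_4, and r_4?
cx_1 = 116
cy_1 = 108
r_1 = 42
cx_2 = 262
cy_2 = 280
x0_3 = 82
y0_3 = 118
x1_3 = 188
y1_3 = 232
cx_4 = 38
cy_4 = 194
r_4 = 28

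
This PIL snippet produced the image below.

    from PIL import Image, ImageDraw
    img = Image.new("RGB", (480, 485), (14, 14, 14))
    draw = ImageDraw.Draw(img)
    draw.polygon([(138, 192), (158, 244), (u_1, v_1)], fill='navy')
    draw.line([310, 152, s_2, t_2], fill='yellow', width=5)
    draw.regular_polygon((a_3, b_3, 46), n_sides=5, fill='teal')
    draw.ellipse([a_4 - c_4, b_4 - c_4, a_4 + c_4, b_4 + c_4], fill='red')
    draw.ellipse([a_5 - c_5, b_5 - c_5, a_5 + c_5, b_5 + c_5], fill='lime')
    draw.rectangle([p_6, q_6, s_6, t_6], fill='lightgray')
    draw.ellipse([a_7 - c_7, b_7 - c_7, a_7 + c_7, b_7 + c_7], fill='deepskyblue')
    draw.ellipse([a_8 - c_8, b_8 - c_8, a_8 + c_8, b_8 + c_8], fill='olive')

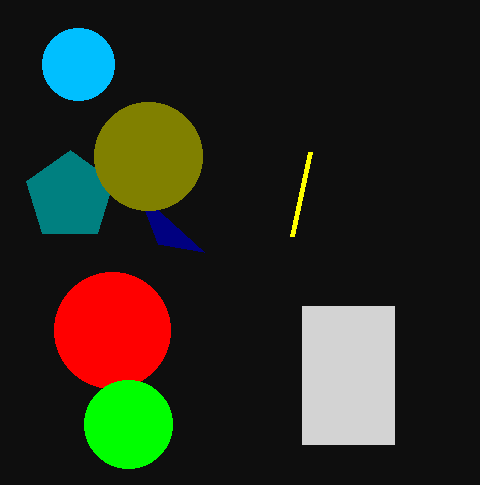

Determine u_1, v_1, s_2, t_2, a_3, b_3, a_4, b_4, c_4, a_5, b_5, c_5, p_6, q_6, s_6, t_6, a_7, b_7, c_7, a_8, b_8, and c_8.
u_1 = 204; v_1 = 252; s_2 = 292; t_2 = 236; a_3 = 70; b_3 = 196; a_4 = 112; b_4 = 330; c_4 = 58; a_5 = 128; b_5 = 424; c_5 = 44; p_6 = 302; q_6 = 306; s_6 = 394; t_6 = 444; a_7 = 78; b_7 = 64; c_7 = 36; a_8 = 148; b_8 = 156; c_8 = 54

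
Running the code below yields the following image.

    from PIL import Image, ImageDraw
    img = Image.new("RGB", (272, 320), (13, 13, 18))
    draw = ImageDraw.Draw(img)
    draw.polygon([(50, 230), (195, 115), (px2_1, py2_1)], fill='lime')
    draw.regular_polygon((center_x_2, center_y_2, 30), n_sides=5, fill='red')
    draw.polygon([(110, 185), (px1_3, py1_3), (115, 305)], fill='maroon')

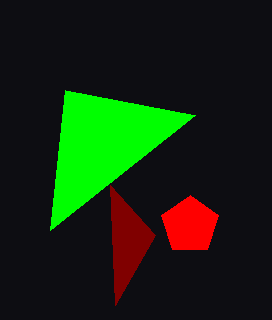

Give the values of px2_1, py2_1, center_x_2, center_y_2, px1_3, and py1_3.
px2_1 = 65, py2_1 = 90, center_x_2 = 190, center_y_2 = 225, px1_3 = 155, py1_3 = 235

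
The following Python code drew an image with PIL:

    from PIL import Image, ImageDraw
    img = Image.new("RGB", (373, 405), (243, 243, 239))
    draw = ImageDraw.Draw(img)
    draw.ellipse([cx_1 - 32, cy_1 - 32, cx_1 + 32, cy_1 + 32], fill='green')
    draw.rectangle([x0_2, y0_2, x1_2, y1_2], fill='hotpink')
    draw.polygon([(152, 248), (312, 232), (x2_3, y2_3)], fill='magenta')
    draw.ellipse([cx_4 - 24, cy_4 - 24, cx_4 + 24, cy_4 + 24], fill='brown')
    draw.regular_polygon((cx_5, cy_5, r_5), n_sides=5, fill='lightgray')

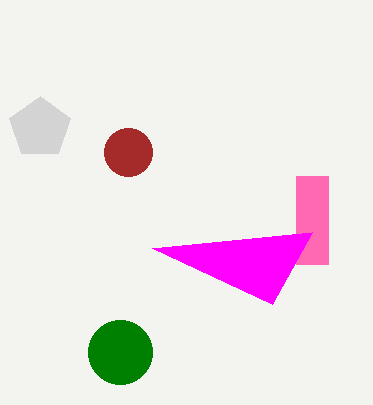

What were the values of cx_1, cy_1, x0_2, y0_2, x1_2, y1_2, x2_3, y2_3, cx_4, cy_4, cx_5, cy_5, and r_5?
cx_1 = 120
cy_1 = 352
x0_2 = 296
y0_2 = 176
x1_2 = 328
y1_2 = 264
x2_3 = 272
y2_3 = 304
cx_4 = 128
cy_4 = 152
cx_5 = 40
cy_5 = 128
r_5 = 32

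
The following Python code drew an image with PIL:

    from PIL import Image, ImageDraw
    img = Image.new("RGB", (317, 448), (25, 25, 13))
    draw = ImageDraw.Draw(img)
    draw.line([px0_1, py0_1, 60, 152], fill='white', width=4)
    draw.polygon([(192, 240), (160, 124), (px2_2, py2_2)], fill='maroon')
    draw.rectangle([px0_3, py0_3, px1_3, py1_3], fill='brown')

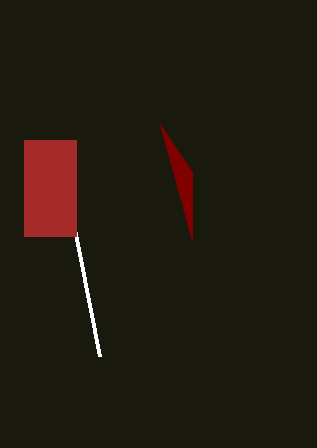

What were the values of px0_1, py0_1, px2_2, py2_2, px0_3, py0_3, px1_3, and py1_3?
px0_1 = 100
py0_1 = 356
px2_2 = 192
py2_2 = 172
px0_3 = 24
py0_3 = 140
px1_3 = 76
py1_3 = 236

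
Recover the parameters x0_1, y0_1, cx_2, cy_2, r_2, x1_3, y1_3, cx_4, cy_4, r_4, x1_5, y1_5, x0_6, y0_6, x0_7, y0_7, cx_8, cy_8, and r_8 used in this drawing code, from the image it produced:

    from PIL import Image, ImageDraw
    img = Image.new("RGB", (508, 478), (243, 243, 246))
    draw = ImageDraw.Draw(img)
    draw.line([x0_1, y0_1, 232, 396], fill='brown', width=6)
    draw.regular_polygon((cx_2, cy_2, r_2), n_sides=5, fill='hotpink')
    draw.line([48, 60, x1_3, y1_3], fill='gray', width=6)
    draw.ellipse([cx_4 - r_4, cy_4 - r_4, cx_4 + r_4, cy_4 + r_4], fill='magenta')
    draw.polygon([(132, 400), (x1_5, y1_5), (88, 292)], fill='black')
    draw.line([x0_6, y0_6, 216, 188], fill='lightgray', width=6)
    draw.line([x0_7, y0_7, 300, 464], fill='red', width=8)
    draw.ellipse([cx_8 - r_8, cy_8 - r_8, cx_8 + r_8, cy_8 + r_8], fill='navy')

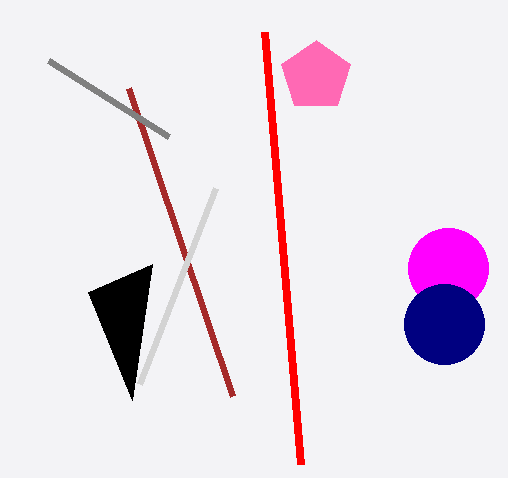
x0_1 = 128; y0_1 = 88; cx_2 = 316; cy_2 = 76; r_2 = 36; x1_3 = 168; y1_3 = 136; cx_4 = 448; cy_4 = 268; r_4 = 40; x1_5 = 152; y1_5 = 264; x0_6 = 140; y0_6 = 384; x0_7 = 264; y0_7 = 32; cx_8 = 444; cy_8 = 324; r_8 = 40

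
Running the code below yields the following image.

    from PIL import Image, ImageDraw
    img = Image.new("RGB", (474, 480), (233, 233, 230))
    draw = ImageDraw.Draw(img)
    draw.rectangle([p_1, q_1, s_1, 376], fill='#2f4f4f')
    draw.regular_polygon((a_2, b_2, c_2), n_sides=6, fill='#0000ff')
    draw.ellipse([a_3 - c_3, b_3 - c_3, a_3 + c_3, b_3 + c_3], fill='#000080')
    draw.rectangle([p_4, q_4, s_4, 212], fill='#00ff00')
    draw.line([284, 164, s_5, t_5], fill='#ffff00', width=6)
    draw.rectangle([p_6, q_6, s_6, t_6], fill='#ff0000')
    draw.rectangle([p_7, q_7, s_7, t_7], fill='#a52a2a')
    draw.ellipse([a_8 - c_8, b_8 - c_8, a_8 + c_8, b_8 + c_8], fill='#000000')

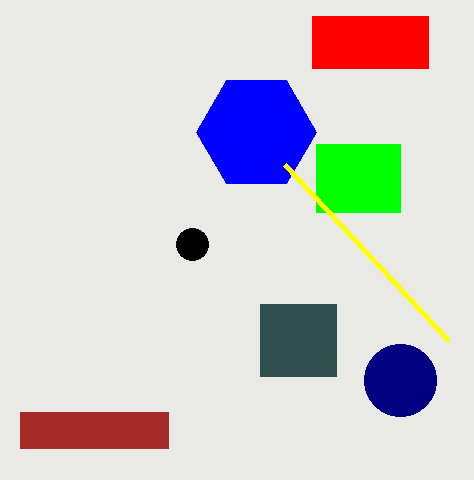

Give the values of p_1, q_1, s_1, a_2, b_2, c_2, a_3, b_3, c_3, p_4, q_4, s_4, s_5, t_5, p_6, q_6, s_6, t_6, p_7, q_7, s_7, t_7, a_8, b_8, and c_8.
p_1 = 260
q_1 = 304
s_1 = 336
a_2 = 256
b_2 = 132
c_2 = 60
a_3 = 400
b_3 = 380
c_3 = 36
p_4 = 316
q_4 = 144
s_4 = 400
s_5 = 448
t_5 = 340
p_6 = 312
q_6 = 16
s_6 = 428
t_6 = 68
p_7 = 20
q_7 = 412
s_7 = 168
t_7 = 448
a_8 = 192
b_8 = 244
c_8 = 16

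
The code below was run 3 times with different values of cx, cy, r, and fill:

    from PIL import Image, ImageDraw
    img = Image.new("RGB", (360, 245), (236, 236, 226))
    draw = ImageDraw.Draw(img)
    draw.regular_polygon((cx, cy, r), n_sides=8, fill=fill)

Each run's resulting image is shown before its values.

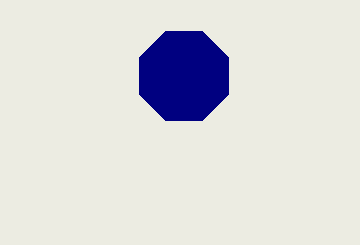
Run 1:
cx = 184; cy = 76; r = 48; fill = 'navy'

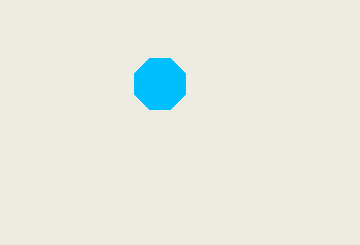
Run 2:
cx = 160; cy = 84; r = 28; fill = 'deepskyblue'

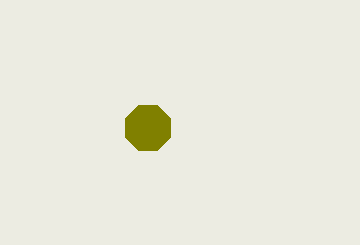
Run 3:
cx = 148
cy = 128
r = 24
fill = 'olive'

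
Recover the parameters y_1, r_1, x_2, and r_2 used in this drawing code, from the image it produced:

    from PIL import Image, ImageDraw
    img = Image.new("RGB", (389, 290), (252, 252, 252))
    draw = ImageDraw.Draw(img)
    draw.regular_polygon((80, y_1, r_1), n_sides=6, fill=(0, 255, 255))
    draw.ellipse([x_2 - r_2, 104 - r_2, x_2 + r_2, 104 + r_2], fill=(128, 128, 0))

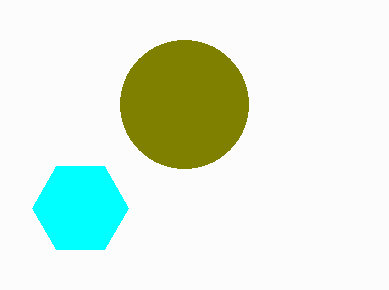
y_1 = 208; r_1 = 48; x_2 = 184; r_2 = 64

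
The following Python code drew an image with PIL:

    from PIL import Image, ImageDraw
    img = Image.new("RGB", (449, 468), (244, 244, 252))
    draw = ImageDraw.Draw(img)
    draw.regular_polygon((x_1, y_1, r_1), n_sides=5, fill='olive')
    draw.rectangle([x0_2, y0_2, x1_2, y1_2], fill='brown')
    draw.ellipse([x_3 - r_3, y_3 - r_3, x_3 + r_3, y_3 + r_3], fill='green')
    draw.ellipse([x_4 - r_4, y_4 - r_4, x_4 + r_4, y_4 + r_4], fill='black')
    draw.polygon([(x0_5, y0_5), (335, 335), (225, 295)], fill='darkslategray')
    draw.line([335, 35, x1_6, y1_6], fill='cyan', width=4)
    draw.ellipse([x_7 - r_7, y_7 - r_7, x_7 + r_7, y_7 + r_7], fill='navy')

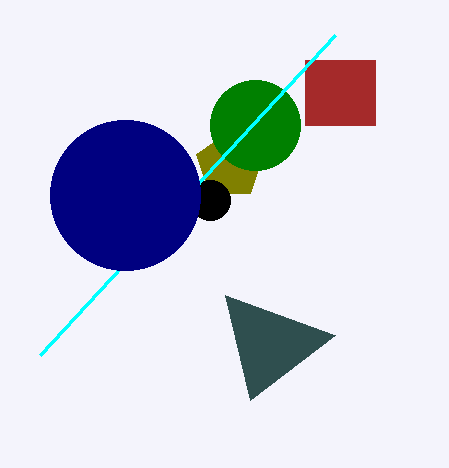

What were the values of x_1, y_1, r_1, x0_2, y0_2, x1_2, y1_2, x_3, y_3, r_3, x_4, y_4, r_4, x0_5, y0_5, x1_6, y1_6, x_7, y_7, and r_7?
x_1 = 230, y_1 = 165, r_1 = 35, x0_2 = 305, y0_2 = 60, x1_2 = 375, y1_2 = 125, x_3 = 255, y_3 = 125, r_3 = 45, x_4 = 210, y_4 = 200, r_4 = 20, x0_5 = 250, y0_5 = 400, x1_6 = 40, y1_6 = 355, x_7 = 125, y_7 = 195, r_7 = 75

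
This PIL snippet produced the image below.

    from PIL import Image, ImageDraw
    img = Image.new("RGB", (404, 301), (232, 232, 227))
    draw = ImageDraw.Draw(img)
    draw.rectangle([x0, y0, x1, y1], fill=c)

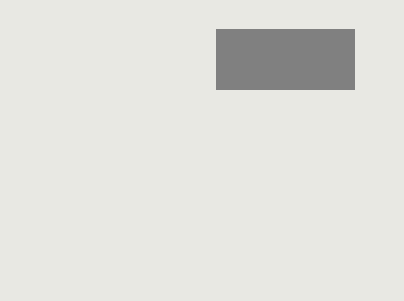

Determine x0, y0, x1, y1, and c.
x0 = 216, y0 = 29, x1 = 354, y1 = 89, c = 'gray'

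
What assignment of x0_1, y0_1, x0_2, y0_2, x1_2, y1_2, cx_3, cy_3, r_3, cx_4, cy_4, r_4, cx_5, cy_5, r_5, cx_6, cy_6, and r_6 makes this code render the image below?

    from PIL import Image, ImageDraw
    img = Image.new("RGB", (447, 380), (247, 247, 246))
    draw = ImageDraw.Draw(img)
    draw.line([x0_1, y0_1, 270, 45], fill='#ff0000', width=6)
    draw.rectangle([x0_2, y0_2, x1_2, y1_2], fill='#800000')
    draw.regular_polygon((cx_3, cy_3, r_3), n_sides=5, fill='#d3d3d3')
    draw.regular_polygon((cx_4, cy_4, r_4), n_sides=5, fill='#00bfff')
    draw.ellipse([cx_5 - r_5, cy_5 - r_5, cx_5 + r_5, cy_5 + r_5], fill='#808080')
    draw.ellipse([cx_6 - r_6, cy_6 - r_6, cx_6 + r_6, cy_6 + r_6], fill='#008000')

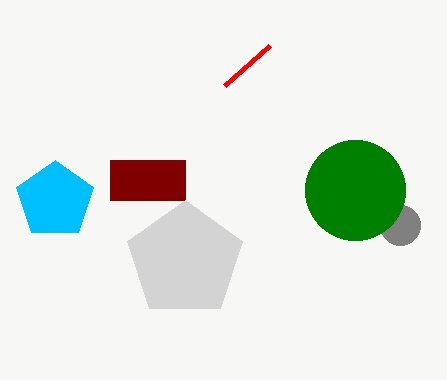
x0_1 = 225, y0_1 = 85, x0_2 = 110, y0_2 = 160, x1_2 = 185, y1_2 = 200, cx_3 = 185, cy_3 = 260, r_3 = 60, cx_4 = 55, cy_4 = 200, r_4 = 40, cx_5 = 400, cy_5 = 225, r_5 = 20, cx_6 = 355, cy_6 = 190, r_6 = 50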